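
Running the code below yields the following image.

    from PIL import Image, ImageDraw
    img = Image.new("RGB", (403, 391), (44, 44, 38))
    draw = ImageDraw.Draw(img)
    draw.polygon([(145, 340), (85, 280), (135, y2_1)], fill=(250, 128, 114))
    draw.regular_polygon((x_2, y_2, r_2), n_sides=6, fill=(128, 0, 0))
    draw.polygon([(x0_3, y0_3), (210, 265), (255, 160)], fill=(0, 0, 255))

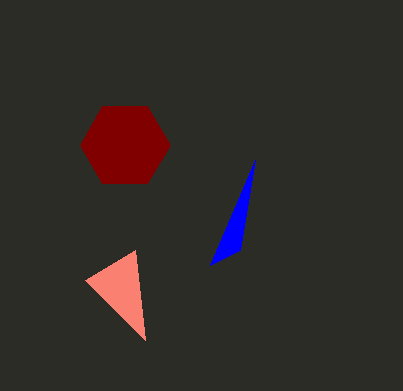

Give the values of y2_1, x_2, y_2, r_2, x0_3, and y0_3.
y2_1 = 250; x_2 = 125; y_2 = 145; r_2 = 45; x0_3 = 240; y0_3 = 250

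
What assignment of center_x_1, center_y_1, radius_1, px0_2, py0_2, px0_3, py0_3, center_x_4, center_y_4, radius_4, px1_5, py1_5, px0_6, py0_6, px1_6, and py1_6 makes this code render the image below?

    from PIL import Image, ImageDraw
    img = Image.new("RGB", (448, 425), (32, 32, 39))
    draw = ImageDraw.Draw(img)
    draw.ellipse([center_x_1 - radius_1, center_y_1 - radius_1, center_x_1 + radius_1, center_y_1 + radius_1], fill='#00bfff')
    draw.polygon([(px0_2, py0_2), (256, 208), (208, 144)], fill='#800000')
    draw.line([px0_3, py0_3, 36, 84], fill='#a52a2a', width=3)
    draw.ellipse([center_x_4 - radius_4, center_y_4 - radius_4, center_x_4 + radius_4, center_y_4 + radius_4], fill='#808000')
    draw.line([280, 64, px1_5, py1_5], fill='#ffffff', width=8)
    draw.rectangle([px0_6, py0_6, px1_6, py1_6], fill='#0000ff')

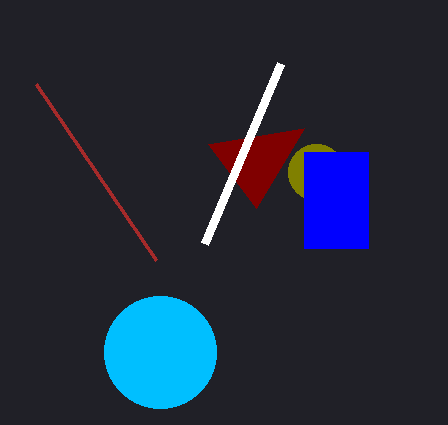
center_x_1 = 160, center_y_1 = 352, radius_1 = 56, px0_2 = 304, py0_2 = 128, px0_3 = 156, py0_3 = 260, center_x_4 = 316, center_y_4 = 172, radius_4 = 28, px1_5 = 204, py1_5 = 244, px0_6 = 304, py0_6 = 152, px1_6 = 368, py1_6 = 248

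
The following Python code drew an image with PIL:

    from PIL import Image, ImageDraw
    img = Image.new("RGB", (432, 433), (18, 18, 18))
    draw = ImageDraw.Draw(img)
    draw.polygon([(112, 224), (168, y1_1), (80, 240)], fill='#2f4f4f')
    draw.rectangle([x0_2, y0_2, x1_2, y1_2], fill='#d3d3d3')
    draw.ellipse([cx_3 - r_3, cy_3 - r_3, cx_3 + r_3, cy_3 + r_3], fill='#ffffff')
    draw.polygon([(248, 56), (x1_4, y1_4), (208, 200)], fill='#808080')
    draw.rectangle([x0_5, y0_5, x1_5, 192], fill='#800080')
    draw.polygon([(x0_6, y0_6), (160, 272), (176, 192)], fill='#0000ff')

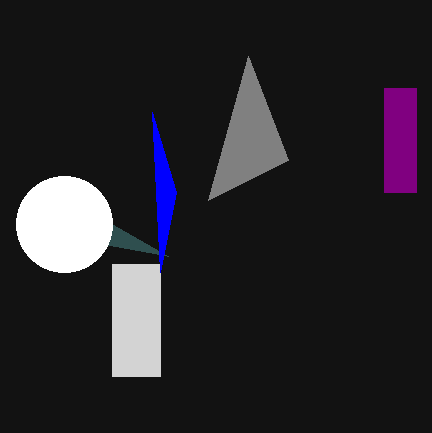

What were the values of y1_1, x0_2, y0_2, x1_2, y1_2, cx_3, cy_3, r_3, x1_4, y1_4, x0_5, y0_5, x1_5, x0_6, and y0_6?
y1_1 = 256
x0_2 = 112
y0_2 = 264
x1_2 = 160
y1_2 = 376
cx_3 = 64
cy_3 = 224
r_3 = 48
x1_4 = 288
y1_4 = 160
x0_5 = 384
y0_5 = 88
x1_5 = 416
x0_6 = 152
y0_6 = 112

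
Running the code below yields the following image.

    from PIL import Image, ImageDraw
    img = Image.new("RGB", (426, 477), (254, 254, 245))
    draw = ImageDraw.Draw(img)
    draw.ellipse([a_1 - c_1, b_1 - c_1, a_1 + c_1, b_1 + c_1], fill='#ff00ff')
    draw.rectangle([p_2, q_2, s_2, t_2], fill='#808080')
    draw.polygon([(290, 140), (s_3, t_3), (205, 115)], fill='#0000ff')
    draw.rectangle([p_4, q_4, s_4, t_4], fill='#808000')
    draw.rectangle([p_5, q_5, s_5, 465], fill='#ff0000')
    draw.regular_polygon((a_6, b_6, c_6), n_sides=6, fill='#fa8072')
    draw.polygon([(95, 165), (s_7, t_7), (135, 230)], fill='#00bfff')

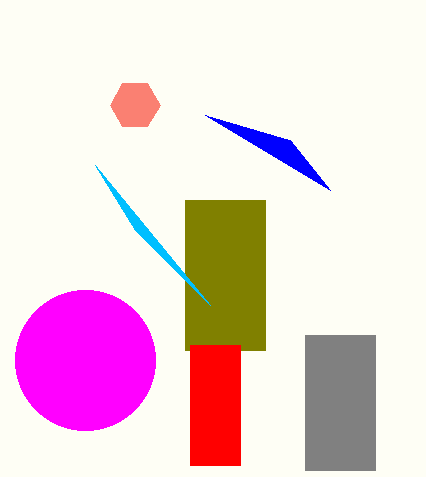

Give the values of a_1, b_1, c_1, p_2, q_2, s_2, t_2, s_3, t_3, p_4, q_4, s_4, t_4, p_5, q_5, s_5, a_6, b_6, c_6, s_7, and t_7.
a_1 = 85, b_1 = 360, c_1 = 70, p_2 = 305, q_2 = 335, s_2 = 375, t_2 = 470, s_3 = 330, t_3 = 190, p_4 = 185, q_4 = 200, s_4 = 265, t_4 = 350, p_5 = 190, q_5 = 345, s_5 = 240, a_6 = 135, b_6 = 105, c_6 = 25, s_7 = 210, t_7 = 305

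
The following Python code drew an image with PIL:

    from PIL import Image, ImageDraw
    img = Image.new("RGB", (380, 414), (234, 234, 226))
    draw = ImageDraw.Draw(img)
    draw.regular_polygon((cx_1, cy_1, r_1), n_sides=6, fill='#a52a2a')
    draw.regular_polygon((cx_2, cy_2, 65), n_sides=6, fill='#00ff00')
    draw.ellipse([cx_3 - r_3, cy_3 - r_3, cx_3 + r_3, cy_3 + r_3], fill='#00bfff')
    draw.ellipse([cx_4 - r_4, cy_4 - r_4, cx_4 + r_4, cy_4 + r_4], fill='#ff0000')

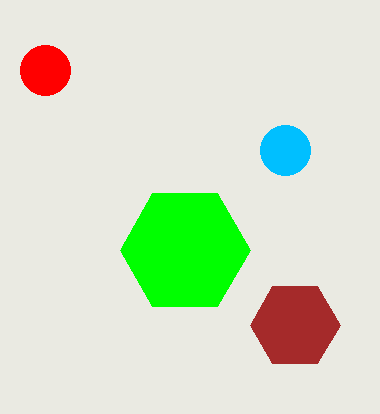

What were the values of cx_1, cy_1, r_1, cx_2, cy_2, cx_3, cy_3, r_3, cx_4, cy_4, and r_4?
cx_1 = 295; cy_1 = 325; r_1 = 45; cx_2 = 185; cy_2 = 250; cx_3 = 285; cy_3 = 150; r_3 = 25; cx_4 = 45; cy_4 = 70; r_4 = 25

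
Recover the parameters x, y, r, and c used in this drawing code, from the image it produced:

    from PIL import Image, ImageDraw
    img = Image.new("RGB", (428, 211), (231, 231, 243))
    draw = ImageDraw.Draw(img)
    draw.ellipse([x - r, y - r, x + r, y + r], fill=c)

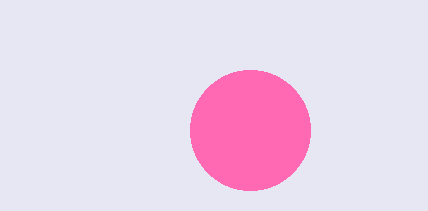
x = 250
y = 130
r = 60
c = 'hotpink'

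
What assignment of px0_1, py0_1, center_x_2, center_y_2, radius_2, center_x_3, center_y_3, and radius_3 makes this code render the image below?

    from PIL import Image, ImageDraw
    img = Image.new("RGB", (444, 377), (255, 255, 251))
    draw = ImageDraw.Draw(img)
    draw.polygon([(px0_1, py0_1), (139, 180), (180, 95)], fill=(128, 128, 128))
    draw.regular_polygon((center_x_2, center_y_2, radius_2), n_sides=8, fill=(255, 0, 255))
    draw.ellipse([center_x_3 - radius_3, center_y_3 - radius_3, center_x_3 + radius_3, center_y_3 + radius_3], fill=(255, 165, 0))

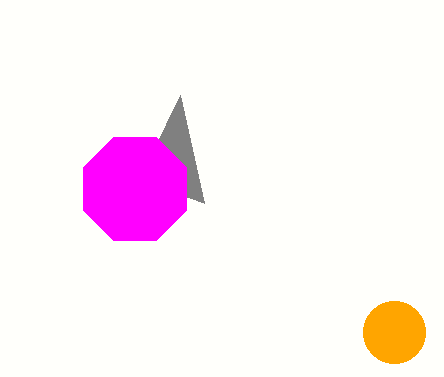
px0_1 = 204, py0_1 = 203, center_x_2 = 135, center_y_2 = 189, radius_2 = 56, center_x_3 = 394, center_y_3 = 332, radius_3 = 31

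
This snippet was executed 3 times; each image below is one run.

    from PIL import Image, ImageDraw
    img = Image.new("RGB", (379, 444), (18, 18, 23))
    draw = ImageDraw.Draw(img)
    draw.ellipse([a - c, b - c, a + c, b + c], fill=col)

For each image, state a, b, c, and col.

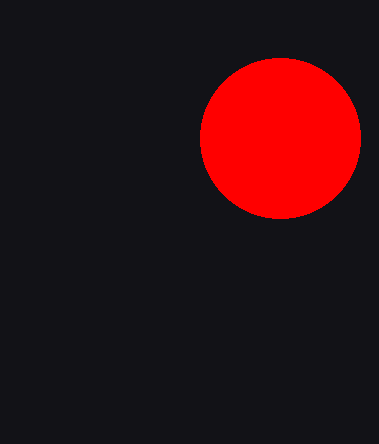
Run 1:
a = 280; b = 138; c = 80; col = 'red'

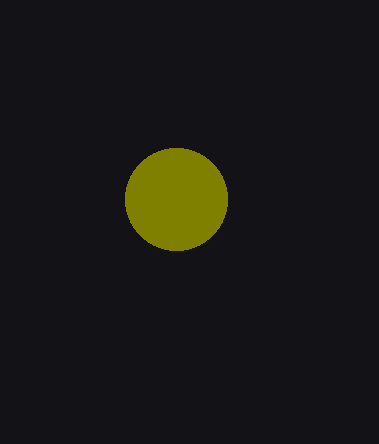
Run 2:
a = 176
b = 199
c = 51
col = 'olive'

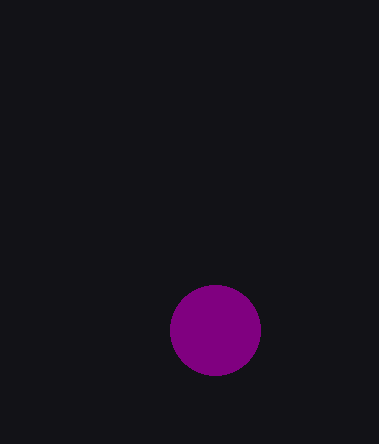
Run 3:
a = 215; b = 330; c = 45; col = 'purple'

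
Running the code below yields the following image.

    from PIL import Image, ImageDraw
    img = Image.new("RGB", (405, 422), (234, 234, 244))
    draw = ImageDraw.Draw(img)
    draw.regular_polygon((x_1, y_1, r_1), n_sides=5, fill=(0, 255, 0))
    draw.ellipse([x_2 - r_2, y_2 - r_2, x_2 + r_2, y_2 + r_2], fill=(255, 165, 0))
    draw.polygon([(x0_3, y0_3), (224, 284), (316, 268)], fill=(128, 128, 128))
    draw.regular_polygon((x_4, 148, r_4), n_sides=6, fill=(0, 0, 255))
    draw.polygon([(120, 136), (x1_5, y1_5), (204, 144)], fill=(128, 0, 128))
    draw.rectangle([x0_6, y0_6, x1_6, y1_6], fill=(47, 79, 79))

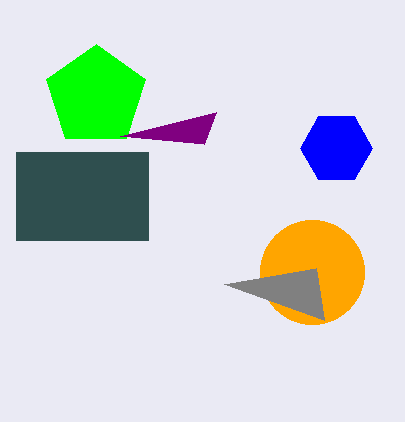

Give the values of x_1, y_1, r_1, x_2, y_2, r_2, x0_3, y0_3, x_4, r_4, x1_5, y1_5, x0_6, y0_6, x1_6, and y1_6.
x_1 = 96; y_1 = 96; r_1 = 52; x_2 = 312; y_2 = 272; r_2 = 52; x0_3 = 324; y0_3 = 320; x_4 = 336; r_4 = 36; x1_5 = 216; y1_5 = 112; x0_6 = 16; y0_6 = 152; x1_6 = 148; y1_6 = 240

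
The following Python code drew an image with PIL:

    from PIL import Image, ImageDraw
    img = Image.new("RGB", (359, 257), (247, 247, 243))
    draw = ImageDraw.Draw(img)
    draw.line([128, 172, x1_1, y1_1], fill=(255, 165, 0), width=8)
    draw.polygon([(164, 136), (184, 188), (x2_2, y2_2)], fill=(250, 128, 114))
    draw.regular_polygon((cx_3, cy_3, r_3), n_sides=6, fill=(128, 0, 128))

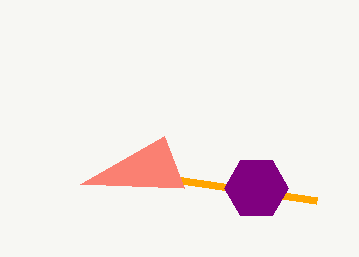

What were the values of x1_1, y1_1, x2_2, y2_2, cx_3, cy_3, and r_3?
x1_1 = 316
y1_1 = 200
x2_2 = 80
y2_2 = 184
cx_3 = 256
cy_3 = 188
r_3 = 32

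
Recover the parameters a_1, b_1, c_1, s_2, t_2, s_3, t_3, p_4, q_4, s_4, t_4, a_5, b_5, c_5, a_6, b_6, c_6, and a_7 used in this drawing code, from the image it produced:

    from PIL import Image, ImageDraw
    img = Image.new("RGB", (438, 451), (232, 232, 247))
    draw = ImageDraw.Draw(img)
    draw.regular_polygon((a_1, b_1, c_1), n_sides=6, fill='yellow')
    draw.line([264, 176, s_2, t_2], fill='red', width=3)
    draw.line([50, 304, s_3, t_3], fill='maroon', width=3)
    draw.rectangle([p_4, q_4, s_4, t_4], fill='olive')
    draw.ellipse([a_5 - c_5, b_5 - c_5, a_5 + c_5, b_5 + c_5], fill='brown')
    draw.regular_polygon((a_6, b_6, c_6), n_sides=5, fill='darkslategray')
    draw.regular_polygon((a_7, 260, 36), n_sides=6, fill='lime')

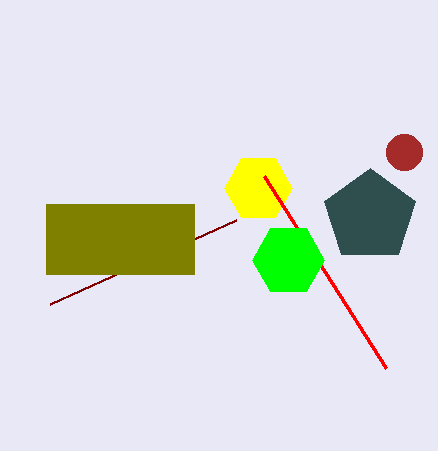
a_1 = 258; b_1 = 188; c_1 = 34; s_2 = 386; t_2 = 368; s_3 = 236; t_3 = 220; p_4 = 46; q_4 = 204; s_4 = 194; t_4 = 274; a_5 = 404; b_5 = 152; c_5 = 18; a_6 = 370; b_6 = 216; c_6 = 48; a_7 = 288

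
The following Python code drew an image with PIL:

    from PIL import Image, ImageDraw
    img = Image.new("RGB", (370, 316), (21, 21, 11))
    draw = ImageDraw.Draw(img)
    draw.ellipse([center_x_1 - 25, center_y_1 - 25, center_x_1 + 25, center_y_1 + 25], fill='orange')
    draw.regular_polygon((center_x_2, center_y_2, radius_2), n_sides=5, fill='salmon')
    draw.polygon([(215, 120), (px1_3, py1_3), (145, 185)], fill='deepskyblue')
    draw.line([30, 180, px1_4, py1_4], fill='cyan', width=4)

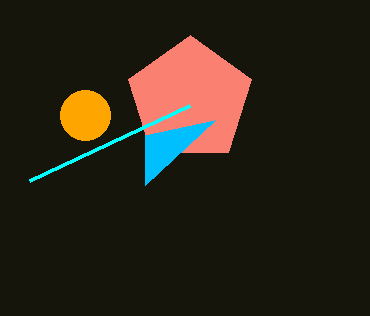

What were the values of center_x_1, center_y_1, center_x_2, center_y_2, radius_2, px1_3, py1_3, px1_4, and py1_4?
center_x_1 = 85, center_y_1 = 115, center_x_2 = 190, center_y_2 = 100, radius_2 = 65, px1_3 = 145, py1_3 = 135, px1_4 = 190, py1_4 = 105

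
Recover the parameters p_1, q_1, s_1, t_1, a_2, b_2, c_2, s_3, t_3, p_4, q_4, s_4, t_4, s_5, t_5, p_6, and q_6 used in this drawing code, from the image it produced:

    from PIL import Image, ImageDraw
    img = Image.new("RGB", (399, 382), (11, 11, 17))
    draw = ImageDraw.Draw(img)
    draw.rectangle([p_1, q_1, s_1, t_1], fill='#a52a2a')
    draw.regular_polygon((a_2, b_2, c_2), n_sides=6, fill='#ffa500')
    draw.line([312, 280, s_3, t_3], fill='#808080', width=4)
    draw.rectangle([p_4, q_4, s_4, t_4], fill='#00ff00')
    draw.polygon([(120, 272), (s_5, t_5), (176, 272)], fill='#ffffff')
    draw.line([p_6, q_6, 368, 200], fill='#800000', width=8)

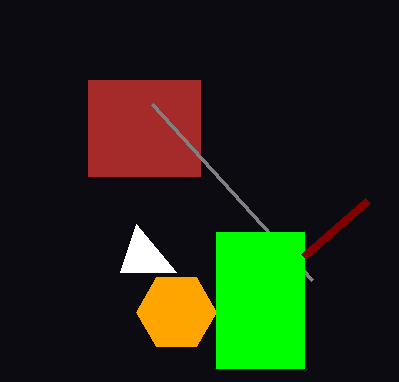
p_1 = 88, q_1 = 80, s_1 = 200, t_1 = 176, a_2 = 176, b_2 = 312, c_2 = 40, s_3 = 152, t_3 = 104, p_4 = 216, q_4 = 232, s_4 = 304, t_4 = 368, s_5 = 136, t_5 = 224, p_6 = 304, q_6 = 256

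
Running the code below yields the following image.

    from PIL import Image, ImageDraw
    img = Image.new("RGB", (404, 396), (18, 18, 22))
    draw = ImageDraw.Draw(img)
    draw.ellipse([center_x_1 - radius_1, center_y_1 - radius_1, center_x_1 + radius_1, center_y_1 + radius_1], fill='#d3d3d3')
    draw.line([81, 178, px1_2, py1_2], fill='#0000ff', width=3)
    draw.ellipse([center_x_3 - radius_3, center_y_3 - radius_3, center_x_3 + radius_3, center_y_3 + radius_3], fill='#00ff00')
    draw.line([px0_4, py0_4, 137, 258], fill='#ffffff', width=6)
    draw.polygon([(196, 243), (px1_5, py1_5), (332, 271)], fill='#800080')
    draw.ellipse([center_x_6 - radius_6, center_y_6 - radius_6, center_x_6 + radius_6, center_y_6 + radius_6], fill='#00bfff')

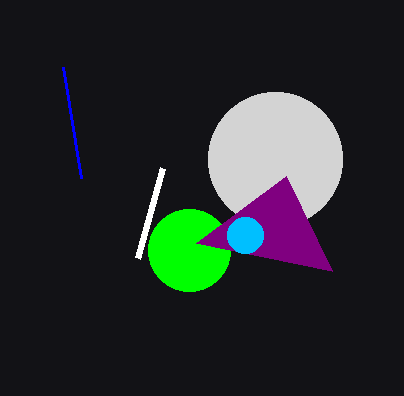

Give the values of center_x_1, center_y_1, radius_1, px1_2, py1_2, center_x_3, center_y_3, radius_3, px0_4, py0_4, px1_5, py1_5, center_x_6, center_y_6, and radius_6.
center_x_1 = 275
center_y_1 = 159
radius_1 = 67
px1_2 = 63
py1_2 = 67
center_x_3 = 189
center_y_3 = 250
radius_3 = 41
px0_4 = 162
py0_4 = 168
px1_5 = 286
py1_5 = 176
center_x_6 = 245
center_y_6 = 235
radius_6 = 18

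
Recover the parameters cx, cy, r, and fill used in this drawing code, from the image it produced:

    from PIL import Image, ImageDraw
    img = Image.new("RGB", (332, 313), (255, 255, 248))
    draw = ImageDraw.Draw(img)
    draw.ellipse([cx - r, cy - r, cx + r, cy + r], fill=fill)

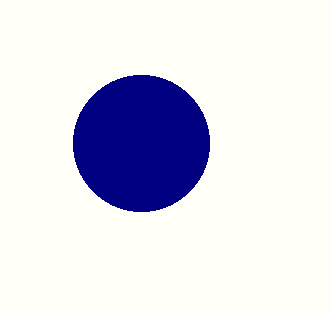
cx = 141
cy = 143
r = 68
fill = 'navy'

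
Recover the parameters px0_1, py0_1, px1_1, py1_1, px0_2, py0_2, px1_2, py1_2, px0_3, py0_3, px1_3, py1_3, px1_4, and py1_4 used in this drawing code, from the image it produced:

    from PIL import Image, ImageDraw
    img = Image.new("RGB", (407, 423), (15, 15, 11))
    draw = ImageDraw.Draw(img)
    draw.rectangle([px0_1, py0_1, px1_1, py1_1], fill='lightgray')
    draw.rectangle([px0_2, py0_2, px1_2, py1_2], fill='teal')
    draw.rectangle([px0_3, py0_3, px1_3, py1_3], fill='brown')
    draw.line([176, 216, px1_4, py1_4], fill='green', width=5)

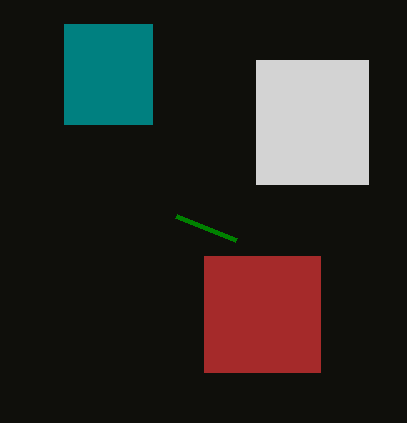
px0_1 = 256, py0_1 = 60, px1_1 = 368, py1_1 = 184, px0_2 = 64, py0_2 = 24, px1_2 = 152, py1_2 = 124, px0_3 = 204, py0_3 = 256, px1_3 = 320, py1_3 = 372, px1_4 = 236, py1_4 = 240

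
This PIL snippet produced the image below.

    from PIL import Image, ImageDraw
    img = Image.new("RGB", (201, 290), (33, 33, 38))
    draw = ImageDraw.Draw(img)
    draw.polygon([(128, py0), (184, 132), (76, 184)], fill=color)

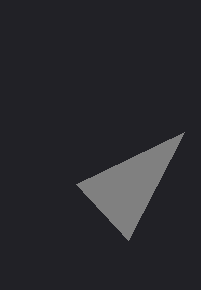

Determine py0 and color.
py0 = 240
color = 'gray'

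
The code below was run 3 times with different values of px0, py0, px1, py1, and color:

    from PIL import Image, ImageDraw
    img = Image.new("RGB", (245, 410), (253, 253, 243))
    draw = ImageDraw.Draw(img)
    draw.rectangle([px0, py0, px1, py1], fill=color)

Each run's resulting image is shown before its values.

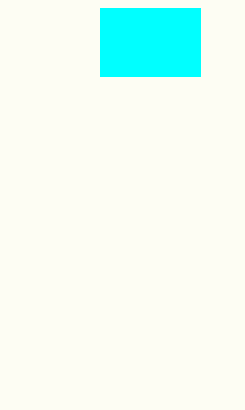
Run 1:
px0 = 100
py0 = 8
px1 = 200
py1 = 76
color = 'cyan'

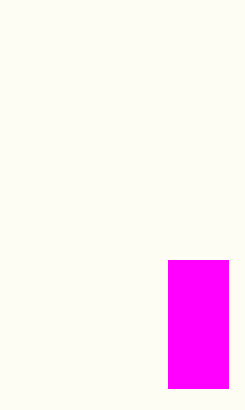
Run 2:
px0 = 168, py0 = 260, px1 = 228, py1 = 388, color = 'magenta'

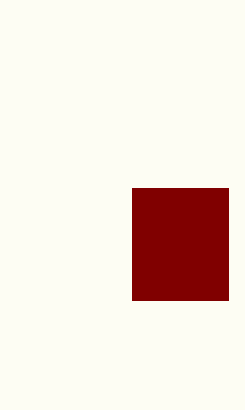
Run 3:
px0 = 132
py0 = 188
px1 = 228
py1 = 300
color = 'maroon'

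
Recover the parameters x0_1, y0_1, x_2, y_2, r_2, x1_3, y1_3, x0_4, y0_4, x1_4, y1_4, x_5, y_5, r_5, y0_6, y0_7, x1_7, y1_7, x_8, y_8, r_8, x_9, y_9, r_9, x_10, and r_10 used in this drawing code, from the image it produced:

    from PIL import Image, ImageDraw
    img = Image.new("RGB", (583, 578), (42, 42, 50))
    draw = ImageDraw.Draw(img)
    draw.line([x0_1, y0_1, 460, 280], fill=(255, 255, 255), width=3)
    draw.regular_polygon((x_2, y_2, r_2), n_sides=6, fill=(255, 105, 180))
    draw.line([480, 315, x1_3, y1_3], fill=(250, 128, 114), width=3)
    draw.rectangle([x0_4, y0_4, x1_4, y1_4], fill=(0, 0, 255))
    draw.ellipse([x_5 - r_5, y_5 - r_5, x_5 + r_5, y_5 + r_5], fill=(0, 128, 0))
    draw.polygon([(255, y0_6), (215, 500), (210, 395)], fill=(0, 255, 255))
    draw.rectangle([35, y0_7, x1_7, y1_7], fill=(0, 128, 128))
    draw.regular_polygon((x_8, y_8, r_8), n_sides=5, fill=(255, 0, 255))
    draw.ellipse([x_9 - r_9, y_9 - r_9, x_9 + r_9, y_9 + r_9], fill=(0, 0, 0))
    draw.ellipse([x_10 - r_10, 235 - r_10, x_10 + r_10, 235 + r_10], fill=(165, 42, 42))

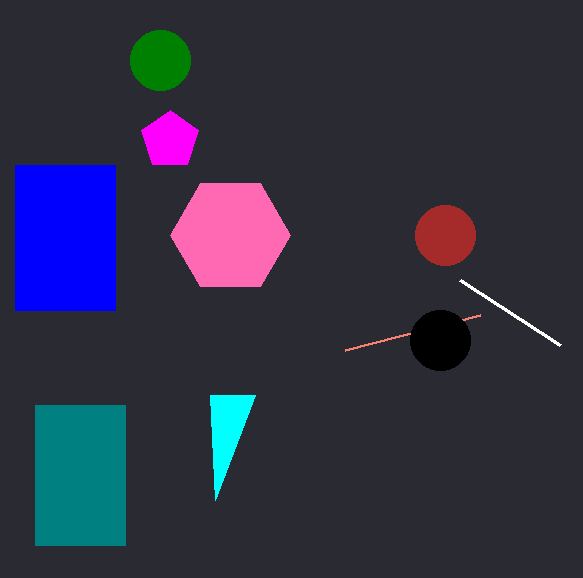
x0_1 = 560
y0_1 = 345
x_2 = 230
y_2 = 235
r_2 = 60
x1_3 = 345
y1_3 = 350
x0_4 = 15
y0_4 = 165
x1_4 = 115
y1_4 = 310
x_5 = 160
y_5 = 60
r_5 = 30
y0_6 = 395
y0_7 = 405
x1_7 = 125
y1_7 = 545
x_8 = 170
y_8 = 140
r_8 = 30
x_9 = 440
y_9 = 340
r_9 = 30
x_10 = 445
r_10 = 30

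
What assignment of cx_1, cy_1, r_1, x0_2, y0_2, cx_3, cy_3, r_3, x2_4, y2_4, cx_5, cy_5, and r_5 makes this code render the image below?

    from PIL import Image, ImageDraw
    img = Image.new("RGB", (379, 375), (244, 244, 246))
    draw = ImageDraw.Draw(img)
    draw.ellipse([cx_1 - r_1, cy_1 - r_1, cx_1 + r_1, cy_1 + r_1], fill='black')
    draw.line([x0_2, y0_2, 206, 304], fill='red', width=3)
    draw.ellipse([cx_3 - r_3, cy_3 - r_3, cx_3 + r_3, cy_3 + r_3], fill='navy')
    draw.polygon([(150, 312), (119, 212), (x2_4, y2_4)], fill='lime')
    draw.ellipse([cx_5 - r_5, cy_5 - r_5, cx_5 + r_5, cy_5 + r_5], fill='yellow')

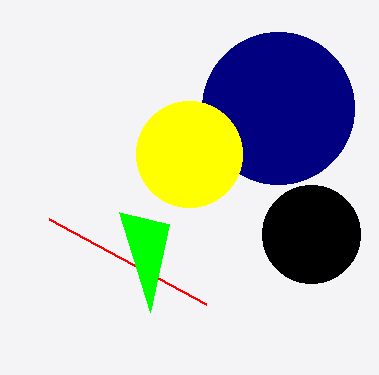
cx_1 = 311; cy_1 = 234; r_1 = 49; x0_2 = 49; y0_2 = 219; cx_3 = 278; cy_3 = 108; r_3 = 76; x2_4 = 169; y2_4 = 224; cx_5 = 189; cy_5 = 154; r_5 = 53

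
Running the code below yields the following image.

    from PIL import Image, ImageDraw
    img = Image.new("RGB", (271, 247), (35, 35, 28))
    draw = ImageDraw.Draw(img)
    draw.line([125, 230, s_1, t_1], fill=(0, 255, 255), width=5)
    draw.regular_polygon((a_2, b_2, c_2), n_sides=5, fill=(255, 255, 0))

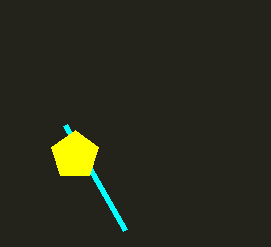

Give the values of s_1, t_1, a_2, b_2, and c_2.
s_1 = 65; t_1 = 125; a_2 = 75; b_2 = 155; c_2 = 25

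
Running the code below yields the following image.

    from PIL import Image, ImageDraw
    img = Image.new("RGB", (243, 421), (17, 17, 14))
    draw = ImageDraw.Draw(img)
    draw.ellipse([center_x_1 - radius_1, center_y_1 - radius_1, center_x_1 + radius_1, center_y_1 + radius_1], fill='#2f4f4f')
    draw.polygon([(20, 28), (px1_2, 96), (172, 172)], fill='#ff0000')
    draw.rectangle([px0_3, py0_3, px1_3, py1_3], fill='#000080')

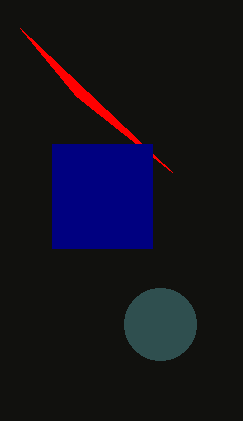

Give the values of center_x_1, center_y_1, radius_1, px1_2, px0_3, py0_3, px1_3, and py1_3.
center_x_1 = 160, center_y_1 = 324, radius_1 = 36, px1_2 = 76, px0_3 = 52, py0_3 = 144, px1_3 = 152, py1_3 = 248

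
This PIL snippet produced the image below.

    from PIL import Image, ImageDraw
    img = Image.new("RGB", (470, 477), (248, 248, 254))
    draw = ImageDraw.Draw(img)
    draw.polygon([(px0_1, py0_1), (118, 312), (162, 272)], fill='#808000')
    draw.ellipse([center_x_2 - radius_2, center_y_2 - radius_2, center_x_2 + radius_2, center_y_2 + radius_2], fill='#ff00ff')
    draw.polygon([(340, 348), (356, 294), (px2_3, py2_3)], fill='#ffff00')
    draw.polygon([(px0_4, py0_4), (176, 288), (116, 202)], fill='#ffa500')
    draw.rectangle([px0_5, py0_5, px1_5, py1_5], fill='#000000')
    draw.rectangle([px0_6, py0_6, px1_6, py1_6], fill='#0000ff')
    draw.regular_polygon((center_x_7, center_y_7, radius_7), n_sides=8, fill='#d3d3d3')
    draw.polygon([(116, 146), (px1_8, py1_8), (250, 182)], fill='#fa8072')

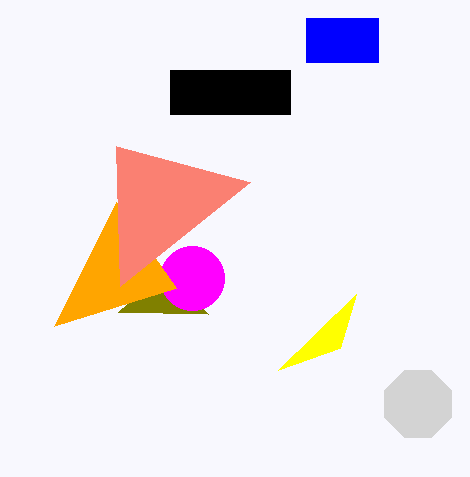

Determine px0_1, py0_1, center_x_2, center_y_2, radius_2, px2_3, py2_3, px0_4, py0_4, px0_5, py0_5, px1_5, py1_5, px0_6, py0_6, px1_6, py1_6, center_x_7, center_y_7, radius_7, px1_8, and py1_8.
px0_1 = 208; py0_1 = 314; center_x_2 = 192; center_y_2 = 278; radius_2 = 32; px2_3 = 278; py2_3 = 370; px0_4 = 54; py0_4 = 326; px0_5 = 170; py0_5 = 70; px1_5 = 290; py1_5 = 114; px0_6 = 306; py0_6 = 18; px1_6 = 378; py1_6 = 62; center_x_7 = 418; center_y_7 = 404; radius_7 = 36; px1_8 = 120; py1_8 = 286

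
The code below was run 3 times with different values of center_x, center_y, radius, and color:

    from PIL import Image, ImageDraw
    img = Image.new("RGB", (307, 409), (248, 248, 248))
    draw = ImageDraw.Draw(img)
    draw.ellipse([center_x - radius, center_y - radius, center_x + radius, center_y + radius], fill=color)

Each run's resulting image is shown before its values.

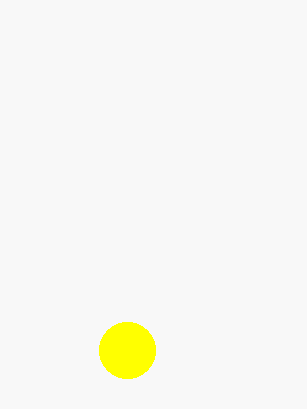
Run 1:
center_x = 127; center_y = 350; radius = 28; color = 'yellow'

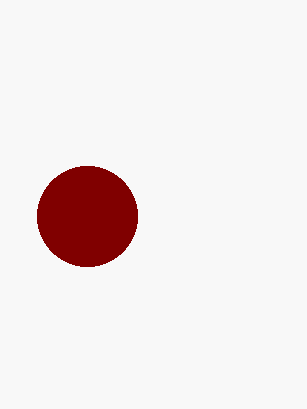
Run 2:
center_x = 87; center_y = 216; radius = 50; color = 'maroon'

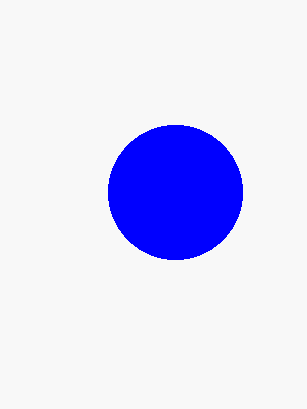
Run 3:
center_x = 175; center_y = 192; radius = 67; color = 'blue'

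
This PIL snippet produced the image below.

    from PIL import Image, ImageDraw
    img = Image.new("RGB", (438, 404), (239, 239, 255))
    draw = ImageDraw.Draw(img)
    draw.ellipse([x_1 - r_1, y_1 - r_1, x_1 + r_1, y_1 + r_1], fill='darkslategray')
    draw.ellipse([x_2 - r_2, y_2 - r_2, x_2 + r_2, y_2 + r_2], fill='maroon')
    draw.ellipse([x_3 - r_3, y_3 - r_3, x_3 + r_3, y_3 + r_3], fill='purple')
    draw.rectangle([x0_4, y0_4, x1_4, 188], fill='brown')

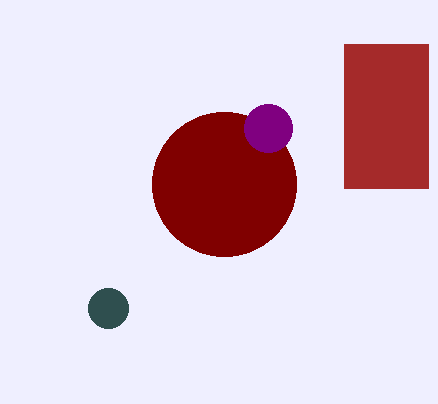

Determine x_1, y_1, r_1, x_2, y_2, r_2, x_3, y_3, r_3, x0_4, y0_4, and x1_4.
x_1 = 108, y_1 = 308, r_1 = 20, x_2 = 224, y_2 = 184, r_2 = 72, x_3 = 268, y_3 = 128, r_3 = 24, x0_4 = 344, y0_4 = 44, x1_4 = 428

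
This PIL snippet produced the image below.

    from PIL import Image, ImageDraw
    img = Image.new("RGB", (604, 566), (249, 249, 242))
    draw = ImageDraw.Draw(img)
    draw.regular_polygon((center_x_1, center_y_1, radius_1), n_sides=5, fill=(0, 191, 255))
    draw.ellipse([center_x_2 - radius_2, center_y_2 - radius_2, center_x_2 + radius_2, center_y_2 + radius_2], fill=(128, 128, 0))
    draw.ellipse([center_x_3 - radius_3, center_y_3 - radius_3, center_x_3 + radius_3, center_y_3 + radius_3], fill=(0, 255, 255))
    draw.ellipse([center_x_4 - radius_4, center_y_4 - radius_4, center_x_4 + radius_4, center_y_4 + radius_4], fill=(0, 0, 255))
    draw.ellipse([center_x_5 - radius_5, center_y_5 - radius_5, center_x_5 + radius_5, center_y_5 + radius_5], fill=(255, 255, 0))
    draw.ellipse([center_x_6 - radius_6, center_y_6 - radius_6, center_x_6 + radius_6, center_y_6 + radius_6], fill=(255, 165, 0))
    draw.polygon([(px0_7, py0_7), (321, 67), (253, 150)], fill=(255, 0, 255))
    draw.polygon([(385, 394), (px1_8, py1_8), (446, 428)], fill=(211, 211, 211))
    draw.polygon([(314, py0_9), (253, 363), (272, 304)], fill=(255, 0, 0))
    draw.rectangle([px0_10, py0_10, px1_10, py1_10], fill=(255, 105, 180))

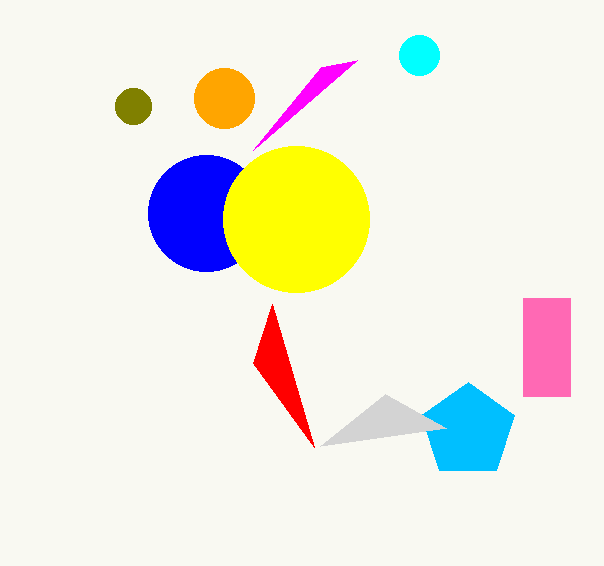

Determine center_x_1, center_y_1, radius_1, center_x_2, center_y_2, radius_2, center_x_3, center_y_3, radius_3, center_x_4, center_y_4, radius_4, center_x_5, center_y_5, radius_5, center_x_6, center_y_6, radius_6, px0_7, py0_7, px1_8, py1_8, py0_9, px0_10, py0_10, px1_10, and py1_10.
center_x_1 = 468
center_y_1 = 431
radius_1 = 49
center_x_2 = 133
center_y_2 = 106
radius_2 = 18
center_x_3 = 419
center_y_3 = 55
radius_3 = 20
center_x_4 = 206
center_y_4 = 213
radius_4 = 58
center_x_5 = 296
center_y_5 = 219
radius_5 = 73
center_x_6 = 224
center_y_6 = 98
radius_6 = 30
px0_7 = 357
py0_7 = 60
px1_8 = 320
py1_8 = 446
py0_9 = 447
px0_10 = 523
py0_10 = 298
px1_10 = 570
py1_10 = 396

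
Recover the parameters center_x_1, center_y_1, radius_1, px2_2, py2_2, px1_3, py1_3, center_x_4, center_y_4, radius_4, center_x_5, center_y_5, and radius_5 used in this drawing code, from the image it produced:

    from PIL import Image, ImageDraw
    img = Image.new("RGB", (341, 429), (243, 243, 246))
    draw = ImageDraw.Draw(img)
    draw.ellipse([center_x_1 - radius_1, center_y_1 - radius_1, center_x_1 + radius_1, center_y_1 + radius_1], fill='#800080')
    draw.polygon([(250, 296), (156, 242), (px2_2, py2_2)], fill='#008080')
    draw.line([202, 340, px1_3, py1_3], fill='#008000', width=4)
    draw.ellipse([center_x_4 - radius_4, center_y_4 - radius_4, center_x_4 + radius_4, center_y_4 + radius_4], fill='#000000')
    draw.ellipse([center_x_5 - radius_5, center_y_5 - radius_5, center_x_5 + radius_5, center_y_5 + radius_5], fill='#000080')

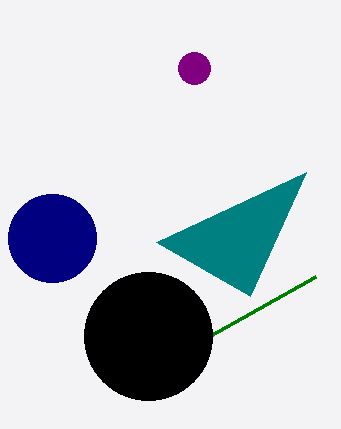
center_x_1 = 194, center_y_1 = 68, radius_1 = 16, px2_2 = 306, py2_2 = 172, px1_3 = 316, py1_3 = 276, center_x_4 = 148, center_y_4 = 336, radius_4 = 64, center_x_5 = 52, center_y_5 = 238, radius_5 = 44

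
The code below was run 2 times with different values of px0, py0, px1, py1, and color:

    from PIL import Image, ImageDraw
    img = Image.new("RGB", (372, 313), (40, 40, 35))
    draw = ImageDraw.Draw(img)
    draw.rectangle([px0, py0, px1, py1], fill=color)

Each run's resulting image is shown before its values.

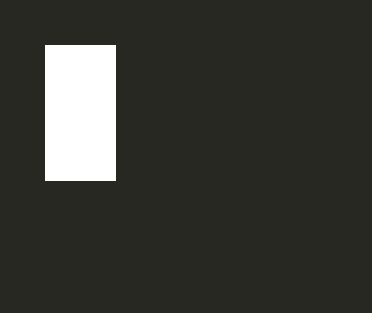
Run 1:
px0 = 45; py0 = 45; px1 = 115; py1 = 180; color = 'white'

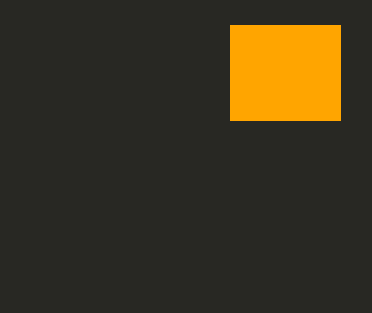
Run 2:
px0 = 230, py0 = 25, px1 = 340, py1 = 120, color = 'orange'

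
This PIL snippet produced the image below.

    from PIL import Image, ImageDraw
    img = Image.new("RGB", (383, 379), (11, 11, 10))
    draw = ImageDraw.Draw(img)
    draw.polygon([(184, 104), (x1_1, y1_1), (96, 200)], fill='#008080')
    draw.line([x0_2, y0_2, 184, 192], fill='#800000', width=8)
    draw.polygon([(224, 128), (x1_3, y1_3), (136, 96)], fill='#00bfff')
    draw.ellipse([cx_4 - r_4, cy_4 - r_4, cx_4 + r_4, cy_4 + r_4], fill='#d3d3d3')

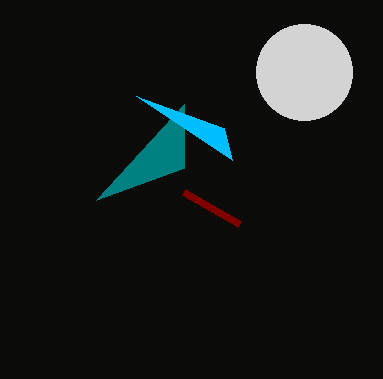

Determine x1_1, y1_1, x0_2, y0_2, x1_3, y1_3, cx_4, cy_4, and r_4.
x1_1 = 184, y1_1 = 168, x0_2 = 240, y0_2 = 224, x1_3 = 232, y1_3 = 160, cx_4 = 304, cy_4 = 72, r_4 = 48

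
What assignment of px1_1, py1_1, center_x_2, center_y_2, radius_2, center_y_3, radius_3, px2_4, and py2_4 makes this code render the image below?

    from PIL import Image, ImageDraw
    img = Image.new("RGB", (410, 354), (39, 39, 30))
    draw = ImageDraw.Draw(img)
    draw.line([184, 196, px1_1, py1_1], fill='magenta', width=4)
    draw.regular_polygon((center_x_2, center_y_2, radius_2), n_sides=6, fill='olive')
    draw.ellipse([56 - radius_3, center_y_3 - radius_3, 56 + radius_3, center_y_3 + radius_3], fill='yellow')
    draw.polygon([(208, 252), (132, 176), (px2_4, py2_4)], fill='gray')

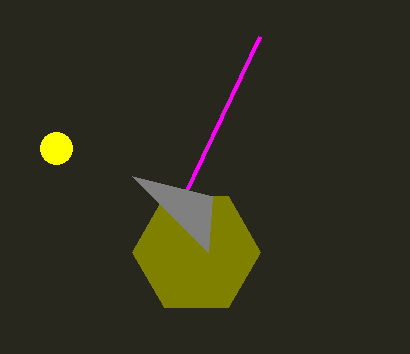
px1_1 = 260
py1_1 = 36
center_x_2 = 196
center_y_2 = 252
radius_2 = 64
center_y_3 = 148
radius_3 = 16
px2_4 = 212
py2_4 = 196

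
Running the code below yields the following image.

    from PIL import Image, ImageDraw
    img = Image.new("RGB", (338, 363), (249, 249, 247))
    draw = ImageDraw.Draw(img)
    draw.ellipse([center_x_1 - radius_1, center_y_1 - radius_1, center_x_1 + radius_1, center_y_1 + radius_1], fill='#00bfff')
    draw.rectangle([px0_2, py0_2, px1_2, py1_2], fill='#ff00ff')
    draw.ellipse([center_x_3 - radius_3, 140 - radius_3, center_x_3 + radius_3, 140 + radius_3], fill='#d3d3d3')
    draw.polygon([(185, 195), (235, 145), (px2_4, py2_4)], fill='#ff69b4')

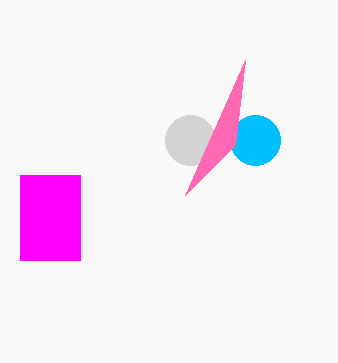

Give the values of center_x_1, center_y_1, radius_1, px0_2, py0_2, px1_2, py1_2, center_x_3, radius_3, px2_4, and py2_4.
center_x_1 = 255; center_y_1 = 140; radius_1 = 25; px0_2 = 20; py0_2 = 175; px1_2 = 80; py1_2 = 260; center_x_3 = 190; radius_3 = 25; px2_4 = 245; py2_4 = 60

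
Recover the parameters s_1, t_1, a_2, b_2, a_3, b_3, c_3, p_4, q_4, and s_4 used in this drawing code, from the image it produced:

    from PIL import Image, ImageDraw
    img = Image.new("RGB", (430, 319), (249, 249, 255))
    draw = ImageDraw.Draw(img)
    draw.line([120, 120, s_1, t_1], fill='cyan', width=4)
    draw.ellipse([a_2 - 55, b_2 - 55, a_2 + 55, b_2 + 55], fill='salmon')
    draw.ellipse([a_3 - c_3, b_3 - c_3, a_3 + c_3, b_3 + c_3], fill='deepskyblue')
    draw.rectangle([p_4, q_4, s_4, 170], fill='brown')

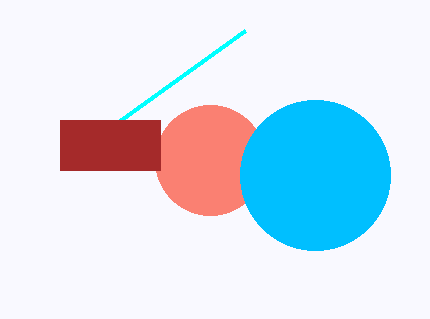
s_1 = 245
t_1 = 30
a_2 = 210
b_2 = 160
a_3 = 315
b_3 = 175
c_3 = 75
p_4 = 60
q_4 = 120
s_4 = 160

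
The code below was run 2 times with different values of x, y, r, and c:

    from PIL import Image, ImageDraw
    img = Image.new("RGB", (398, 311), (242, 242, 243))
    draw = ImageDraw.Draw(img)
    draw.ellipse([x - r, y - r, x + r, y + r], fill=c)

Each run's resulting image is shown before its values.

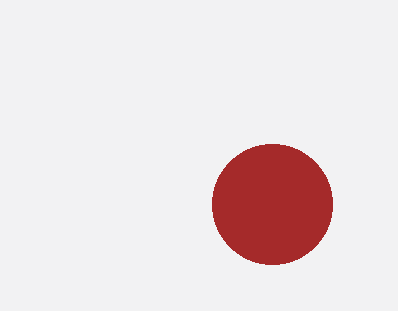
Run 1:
x = 272; y = 204; r = 60; c = 'brown'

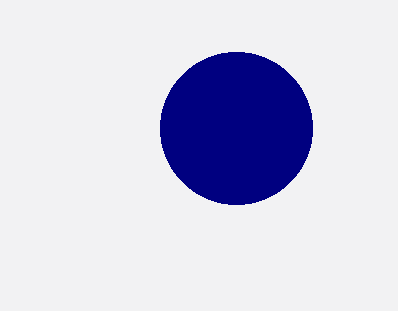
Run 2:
x = 236
y = 128
r = 76
c = 'navy'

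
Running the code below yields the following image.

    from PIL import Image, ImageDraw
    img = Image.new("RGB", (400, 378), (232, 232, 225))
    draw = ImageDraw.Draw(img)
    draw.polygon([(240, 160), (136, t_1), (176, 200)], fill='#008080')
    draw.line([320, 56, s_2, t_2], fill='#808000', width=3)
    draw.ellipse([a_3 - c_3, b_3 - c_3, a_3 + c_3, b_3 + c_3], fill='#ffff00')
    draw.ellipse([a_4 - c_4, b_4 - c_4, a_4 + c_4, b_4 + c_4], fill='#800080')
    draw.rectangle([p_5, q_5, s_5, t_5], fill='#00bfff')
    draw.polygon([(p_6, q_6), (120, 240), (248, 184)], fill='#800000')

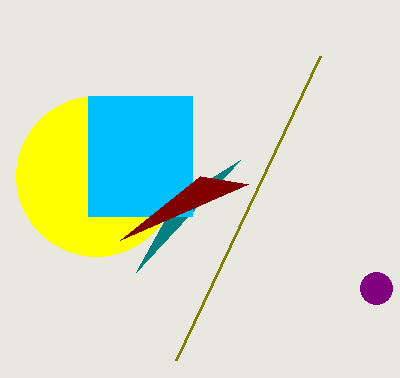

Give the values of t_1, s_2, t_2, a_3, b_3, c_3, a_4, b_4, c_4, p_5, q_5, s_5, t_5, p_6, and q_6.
t_1 = 272
s_2 = 176
t_2 = 360
a_3 = 96
b_3 = 176
c_3 = 80
a_4 = 376
b_4 = 288
c_4 = 16
p_5 = 88
q_5 = 96
s_5 = 192
t_5 = 216
p_6 = 200
q_6 = 176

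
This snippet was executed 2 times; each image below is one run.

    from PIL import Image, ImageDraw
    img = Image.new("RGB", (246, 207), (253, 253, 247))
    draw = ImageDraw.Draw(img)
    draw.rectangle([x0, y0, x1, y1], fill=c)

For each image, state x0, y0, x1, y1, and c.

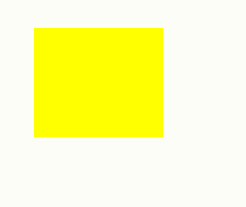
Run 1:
x0 = 34; y0 = 28; x1 = 162; y1 = 136; c = 'yellow'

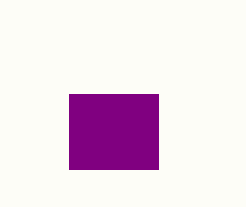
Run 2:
x0 = 69; y0 = 94; x1 = 158; y1 = 169; c = 'purple'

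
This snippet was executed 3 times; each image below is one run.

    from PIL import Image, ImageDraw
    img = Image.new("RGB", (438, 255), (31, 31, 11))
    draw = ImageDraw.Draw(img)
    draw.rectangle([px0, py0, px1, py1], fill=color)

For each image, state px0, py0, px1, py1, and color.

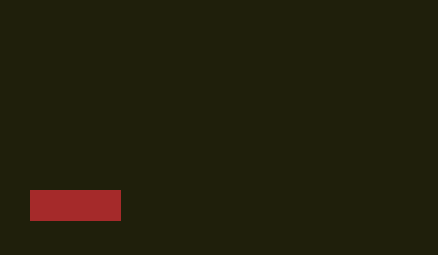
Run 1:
px0 = 30; py0 = 190; px1 = 120; py1 = 220; color = 'brown'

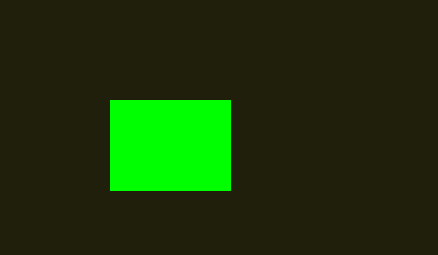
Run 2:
px0 = 110, py0 = 100, px1 = 230, py1 = 190, color = 'lime'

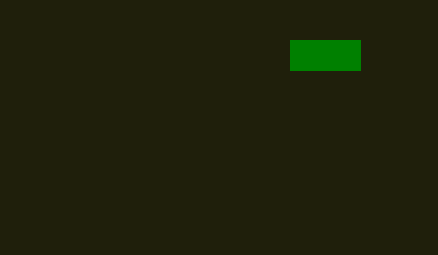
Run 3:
px0 = 290, py0 = 40, px1 = 360, py1 = 70, color = 'green'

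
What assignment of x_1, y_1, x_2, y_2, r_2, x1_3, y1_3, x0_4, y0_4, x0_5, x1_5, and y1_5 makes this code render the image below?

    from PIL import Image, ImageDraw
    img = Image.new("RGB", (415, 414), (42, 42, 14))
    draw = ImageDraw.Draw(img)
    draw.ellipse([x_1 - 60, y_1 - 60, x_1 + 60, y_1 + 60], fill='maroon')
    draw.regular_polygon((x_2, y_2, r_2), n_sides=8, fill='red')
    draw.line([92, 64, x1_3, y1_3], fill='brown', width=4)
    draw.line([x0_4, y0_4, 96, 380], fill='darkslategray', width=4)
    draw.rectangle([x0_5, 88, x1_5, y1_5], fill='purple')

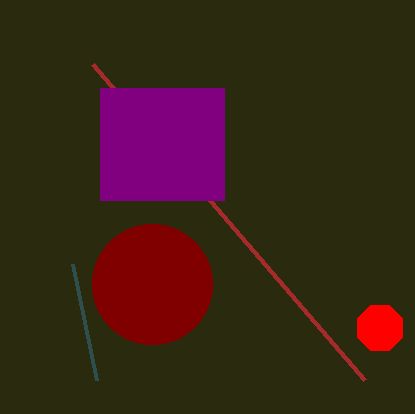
x_1 = 152, y_1 = 284, x_2 = 380, y_2 = 328, r_2 = 24, x1_3 = 364, y1_3 = 380, x0_4 = 72, y0_4 = 264, x0_5 = 100, x1_5 = 224, y1_5 = 200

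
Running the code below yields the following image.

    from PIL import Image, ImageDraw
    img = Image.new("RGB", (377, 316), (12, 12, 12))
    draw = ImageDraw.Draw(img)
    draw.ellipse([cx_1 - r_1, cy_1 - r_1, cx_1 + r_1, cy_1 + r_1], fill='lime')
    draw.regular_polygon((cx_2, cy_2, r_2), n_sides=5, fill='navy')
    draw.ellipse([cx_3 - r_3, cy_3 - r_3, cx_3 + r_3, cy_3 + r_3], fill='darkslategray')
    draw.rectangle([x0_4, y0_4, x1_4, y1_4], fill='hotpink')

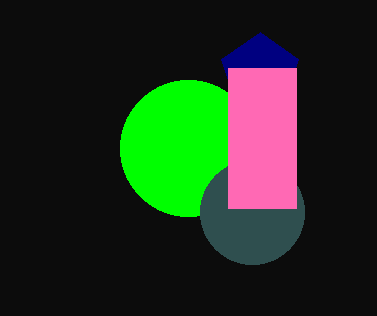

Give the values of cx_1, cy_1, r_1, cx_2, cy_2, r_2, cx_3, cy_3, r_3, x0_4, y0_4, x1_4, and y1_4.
cx_1 = 188; cy_1 = 148; r_1 = 68; cx_2 = 260; cy_2 = 72; r_2 = 40; cx_3 = 252; cy_3 = 212; r_3 = 52; x0_4 = 228; y0_4 = 68; x1_4 = 296; y1_4 = 208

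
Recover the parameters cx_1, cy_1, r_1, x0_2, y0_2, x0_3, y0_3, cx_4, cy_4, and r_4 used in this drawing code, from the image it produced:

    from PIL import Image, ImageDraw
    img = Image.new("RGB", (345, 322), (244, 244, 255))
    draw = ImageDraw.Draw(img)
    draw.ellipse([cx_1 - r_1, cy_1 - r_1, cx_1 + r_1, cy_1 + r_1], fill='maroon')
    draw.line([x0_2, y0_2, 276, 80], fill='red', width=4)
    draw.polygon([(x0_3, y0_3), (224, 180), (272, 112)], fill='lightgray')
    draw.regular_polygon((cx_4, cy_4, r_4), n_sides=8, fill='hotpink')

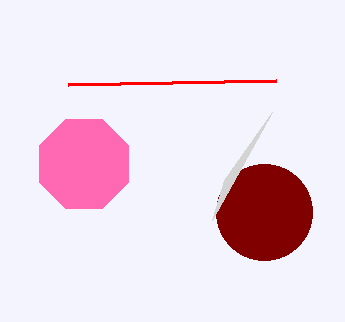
cx_1 = 264
cy_1 = 212
r_1 = 48
x0_2 = 68
y0_2 = 84
x0_3 = 212
y0_3 = 220
cx_4 = 84
cy_4 = 164
r_4 = 48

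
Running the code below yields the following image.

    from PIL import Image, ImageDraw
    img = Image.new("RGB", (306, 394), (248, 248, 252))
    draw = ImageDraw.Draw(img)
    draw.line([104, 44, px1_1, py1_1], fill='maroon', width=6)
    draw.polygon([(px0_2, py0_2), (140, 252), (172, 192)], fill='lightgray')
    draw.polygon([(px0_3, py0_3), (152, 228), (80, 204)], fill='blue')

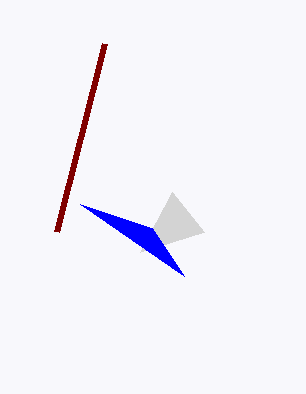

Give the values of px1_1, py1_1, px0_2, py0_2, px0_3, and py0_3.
px1_1 = 56, py1_1 = 232, px0_2 = 204, py0_2 = 232, px0_3 = 184, py0_3 = 276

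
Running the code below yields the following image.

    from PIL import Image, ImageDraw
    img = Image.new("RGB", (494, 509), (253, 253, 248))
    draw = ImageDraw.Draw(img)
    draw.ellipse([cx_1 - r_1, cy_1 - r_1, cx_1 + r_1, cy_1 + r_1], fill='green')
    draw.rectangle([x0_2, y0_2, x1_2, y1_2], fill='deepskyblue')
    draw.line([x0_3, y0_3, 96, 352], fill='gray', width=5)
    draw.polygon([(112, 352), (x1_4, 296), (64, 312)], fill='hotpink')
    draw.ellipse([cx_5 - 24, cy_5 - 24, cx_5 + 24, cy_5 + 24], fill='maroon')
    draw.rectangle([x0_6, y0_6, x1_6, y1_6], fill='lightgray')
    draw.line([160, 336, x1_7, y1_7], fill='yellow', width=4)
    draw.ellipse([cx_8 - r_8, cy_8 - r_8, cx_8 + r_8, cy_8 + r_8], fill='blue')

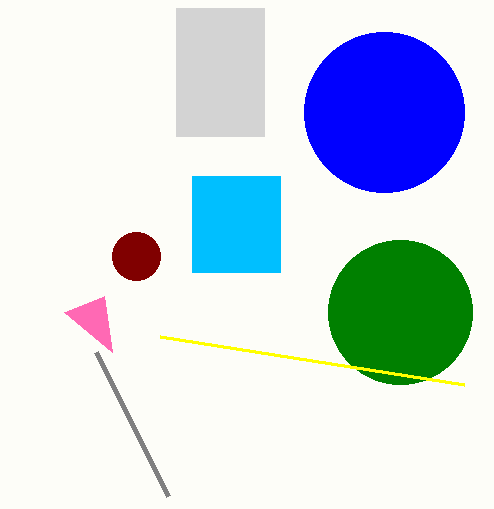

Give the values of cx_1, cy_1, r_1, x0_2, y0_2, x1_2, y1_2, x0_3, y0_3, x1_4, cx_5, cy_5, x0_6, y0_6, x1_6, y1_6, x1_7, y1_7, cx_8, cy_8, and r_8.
cx_1 = 400; cy_1 = 312; r_1 = 72; x0_2 = 192; y0_2 = 176; x1_2 = 280; y1_2 = 272; x0_3 = 168; y0_3 = 496; x1_4 = 104; cx_5 = 136; cy_5 = 256; x0_6 = 176; y0_6 = 8; x1_6 = 264; y1_6 = 136; x1_7 = 464; y1_7 = 384; cx_8 = 384; cy_8 = 112; r_8 = 80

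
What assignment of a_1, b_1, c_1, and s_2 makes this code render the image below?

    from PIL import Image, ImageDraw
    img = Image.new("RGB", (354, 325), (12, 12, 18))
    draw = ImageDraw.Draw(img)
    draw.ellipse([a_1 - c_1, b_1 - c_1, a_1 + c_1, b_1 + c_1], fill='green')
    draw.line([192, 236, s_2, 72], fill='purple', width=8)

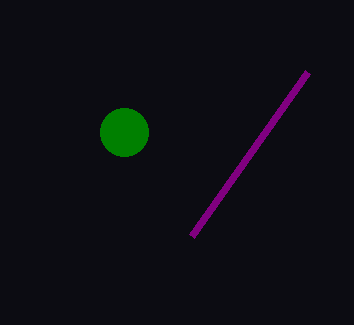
a_1 = 124
b_1 = 132
c_1 = 24
s_2 = 308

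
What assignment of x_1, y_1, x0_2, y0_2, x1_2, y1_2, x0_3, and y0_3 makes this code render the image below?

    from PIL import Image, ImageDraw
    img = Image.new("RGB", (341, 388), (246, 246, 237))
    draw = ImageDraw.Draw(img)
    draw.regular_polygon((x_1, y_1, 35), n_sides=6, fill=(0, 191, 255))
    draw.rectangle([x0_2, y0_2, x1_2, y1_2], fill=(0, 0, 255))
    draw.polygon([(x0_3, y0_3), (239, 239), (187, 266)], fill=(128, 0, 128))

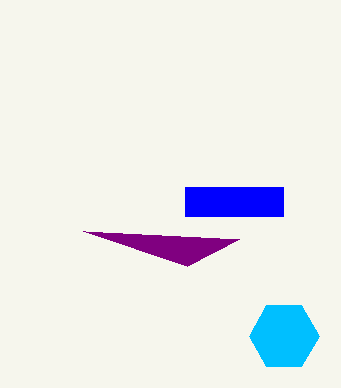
x_1 = 284
y_1 = 336
x0_2 = 185
y0_2 = 187
x1_2 = 283
y1_2 = 216
x0_3 = 83
y0_3 = 231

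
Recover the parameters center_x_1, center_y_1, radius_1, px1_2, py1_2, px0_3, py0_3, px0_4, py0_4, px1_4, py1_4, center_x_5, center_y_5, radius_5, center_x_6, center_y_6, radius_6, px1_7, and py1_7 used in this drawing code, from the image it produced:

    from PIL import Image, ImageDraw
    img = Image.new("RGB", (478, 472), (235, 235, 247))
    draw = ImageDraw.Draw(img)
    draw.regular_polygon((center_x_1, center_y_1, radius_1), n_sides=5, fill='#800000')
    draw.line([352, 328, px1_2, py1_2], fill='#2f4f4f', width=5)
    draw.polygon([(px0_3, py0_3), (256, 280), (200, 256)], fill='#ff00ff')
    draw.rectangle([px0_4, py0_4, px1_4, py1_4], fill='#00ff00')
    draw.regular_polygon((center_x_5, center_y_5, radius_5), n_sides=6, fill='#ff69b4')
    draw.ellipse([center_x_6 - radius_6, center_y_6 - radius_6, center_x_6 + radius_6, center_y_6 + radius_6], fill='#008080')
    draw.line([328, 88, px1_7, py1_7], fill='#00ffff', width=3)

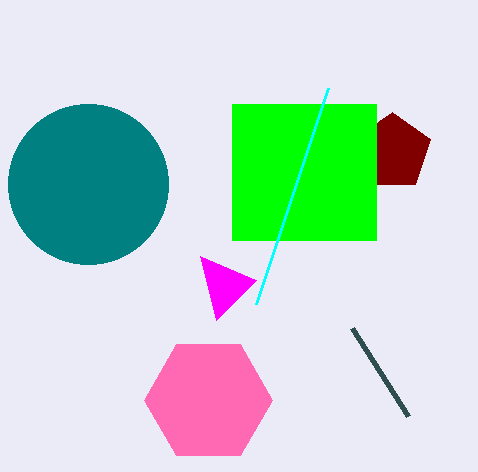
center_x_1 = 392; center_y_1 = 152; radius_1 = 40; px1_2 = 408; py1_2 = 416; px0_3 = 216; py0_3 = 320; px0_4 = 232; py0_4 = 104; px1_4 = 376; py1_4 = 240; center_x_5 = 208; center_y_5 = 400; radius_5 = 64; center_x_6 = 88; center_y_6 = 184; radius_6 = 80; px1_7 = 256; py1_7 = 304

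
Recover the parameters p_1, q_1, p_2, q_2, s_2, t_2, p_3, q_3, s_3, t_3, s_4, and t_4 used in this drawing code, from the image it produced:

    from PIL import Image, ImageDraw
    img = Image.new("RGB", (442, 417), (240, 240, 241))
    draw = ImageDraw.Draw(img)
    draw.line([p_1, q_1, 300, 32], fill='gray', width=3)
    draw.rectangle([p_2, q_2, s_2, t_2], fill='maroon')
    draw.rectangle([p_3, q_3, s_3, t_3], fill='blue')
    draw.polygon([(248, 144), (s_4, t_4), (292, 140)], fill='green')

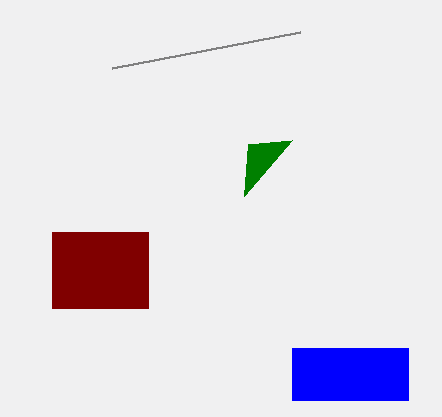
p_1 = 112
q_1 = 68
p_2 = 52
q_2 = 232
s_2 = 148
t_2 = 308
p_3 = 292
q_3 = 348
s_3 = 408
t_3 = 400
s_4 = 244
t_4 = 196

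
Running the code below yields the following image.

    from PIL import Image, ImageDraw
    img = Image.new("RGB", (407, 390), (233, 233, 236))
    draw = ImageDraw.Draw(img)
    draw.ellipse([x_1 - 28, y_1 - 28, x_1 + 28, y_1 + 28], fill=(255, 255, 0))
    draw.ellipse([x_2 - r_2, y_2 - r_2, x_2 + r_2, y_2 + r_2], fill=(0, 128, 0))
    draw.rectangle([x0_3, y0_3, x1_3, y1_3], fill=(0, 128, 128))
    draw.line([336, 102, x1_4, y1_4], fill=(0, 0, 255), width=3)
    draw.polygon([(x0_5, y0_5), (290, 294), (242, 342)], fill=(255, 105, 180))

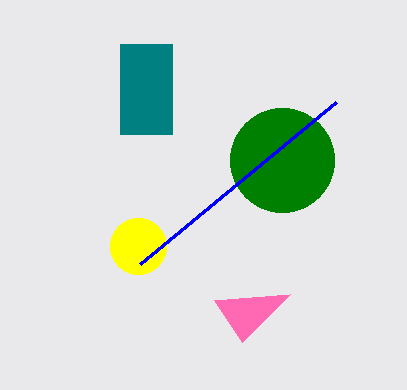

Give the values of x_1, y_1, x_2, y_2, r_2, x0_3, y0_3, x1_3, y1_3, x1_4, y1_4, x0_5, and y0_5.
x_1 = 138, y_1 = 246, x_2 = 282, y_2 = 160, r_2 = 52, x0_3 = 120, y0_3 = 44, x1_3 = 172, y1_3 = 134, x1_4 = 140, y1_4 = 264, x0_5 = 214, y0_5 = 300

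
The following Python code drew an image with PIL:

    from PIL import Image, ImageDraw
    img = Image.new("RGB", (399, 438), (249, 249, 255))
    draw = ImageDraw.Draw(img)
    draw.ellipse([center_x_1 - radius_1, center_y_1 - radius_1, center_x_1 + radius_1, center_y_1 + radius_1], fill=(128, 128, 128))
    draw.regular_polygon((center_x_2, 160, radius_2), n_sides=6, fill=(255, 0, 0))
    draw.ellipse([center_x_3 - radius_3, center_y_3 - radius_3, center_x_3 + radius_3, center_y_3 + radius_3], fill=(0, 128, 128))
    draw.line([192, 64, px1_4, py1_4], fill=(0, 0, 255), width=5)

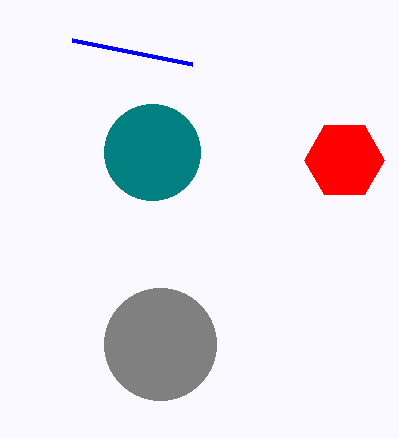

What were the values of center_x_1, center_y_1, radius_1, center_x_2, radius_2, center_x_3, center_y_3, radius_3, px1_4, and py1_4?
center_x_1 = 160
center_y_1 = 344
radius_1 = 56
center_x_2 = 344
radius_2 = 40
center_x_3 = 152
center_y_3 = 152
radius_3 = 48
px1_4 = 72
py1_4 = 40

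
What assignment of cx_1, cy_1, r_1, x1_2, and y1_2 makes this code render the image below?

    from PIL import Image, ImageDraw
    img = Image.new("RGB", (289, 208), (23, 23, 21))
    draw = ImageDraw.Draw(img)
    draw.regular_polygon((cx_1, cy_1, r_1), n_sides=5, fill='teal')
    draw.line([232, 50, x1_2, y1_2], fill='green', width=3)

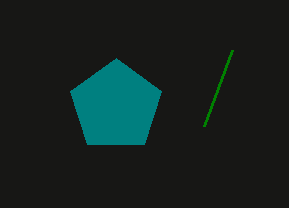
cx_1 = 116
cy_1 = 106
r_1 = 48
x1_2 = 204
y1_2 = 126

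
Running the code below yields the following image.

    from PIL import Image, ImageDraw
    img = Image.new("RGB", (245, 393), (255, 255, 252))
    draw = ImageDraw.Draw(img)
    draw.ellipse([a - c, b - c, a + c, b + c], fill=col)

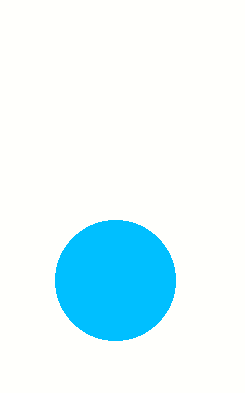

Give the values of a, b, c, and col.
a = 115
b = 280
c = 60
col = 'deepskyblue'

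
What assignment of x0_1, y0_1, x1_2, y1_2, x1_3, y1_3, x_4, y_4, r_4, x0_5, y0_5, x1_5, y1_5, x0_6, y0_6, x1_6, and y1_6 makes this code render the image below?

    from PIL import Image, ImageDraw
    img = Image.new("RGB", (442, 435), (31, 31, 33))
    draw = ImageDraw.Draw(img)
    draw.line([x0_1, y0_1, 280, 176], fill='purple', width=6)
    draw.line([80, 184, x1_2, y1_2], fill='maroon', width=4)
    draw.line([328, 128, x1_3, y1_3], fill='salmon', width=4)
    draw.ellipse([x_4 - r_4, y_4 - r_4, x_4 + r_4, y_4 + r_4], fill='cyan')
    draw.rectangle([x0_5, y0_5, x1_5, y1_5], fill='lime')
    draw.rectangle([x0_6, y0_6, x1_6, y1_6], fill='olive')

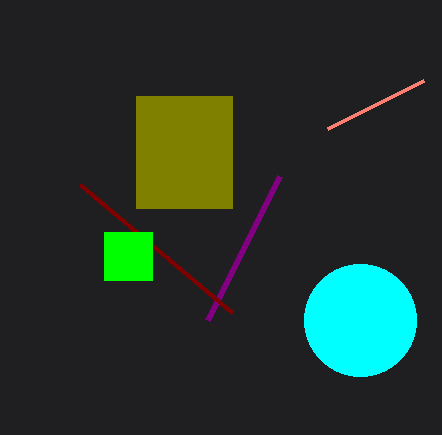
x0_1 = 208
y0_1 = 320
x1_2 = 232
y1_2 = 312
x1_3 = 424
y1_3 = 80
x_4 = 360
y_4 = 320
r_4 = 56
x0_5 = 104
y0_5 = 232
x1_5 = 152
y1_5 = 280
x0_6 = 136
y0_6 = 96
x1_6 = 232
y1_6 = 208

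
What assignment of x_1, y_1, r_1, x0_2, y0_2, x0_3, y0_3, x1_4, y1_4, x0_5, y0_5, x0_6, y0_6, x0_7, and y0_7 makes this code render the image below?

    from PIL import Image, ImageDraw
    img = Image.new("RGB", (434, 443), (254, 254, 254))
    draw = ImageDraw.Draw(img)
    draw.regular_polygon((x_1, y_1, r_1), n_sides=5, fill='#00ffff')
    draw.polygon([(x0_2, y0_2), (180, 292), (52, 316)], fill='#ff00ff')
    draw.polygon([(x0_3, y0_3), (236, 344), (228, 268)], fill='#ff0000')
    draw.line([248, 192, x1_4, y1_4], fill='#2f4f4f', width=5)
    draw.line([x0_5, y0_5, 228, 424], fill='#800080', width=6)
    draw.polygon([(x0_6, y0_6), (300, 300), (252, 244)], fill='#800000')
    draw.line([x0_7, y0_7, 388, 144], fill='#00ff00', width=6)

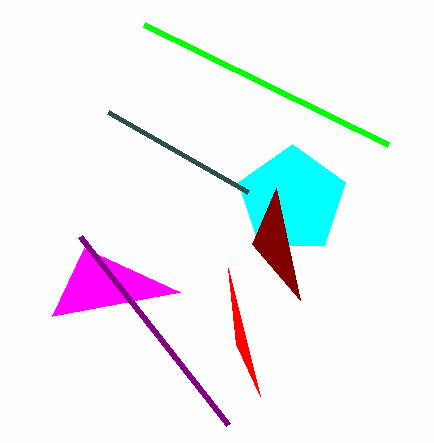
x_1 = 292
y_1 = 200
r_1 = 56
x0_2 = 84
y0_2 = 248
x0_3 = 260
y0_3 = 396
x1_4 = 108
y1_4 = 112
x0_5 = 80
y0_5 = 236
x0_6 = 276
y0_6 = 188
x0_7 = 144
y0_7 = 24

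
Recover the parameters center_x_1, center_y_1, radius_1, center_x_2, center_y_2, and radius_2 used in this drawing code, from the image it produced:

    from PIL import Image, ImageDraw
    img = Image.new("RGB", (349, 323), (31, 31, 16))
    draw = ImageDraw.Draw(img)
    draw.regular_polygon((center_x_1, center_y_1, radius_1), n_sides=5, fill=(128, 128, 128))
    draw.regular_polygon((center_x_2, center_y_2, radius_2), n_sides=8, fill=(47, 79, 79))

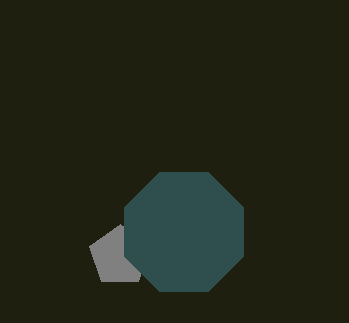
center_x_1 = 120; center_y_1 = 256; radius_1 = 32; center_x_2 = 184; center_y_2 = 232; radius_2 = 64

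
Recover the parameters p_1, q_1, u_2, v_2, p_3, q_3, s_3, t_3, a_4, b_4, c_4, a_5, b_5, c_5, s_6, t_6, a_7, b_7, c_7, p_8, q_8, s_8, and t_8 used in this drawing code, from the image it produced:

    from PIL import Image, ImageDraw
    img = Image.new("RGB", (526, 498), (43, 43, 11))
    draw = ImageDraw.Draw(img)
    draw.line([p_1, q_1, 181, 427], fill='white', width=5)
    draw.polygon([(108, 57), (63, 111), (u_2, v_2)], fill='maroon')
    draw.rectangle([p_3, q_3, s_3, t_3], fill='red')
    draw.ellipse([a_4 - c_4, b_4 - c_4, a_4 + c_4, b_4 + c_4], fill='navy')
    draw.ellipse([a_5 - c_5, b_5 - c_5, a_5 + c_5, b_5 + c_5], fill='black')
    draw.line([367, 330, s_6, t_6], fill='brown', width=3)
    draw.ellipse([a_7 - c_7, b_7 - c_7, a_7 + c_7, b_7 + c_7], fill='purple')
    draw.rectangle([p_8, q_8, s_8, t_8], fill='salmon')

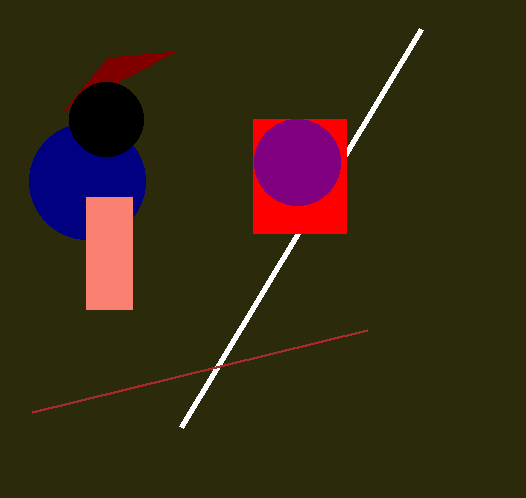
p_1 = 421
q_1 = 29
u_2 = 176
v_2 = 51
p_3 = 253
q_3 = 119
s_3 = 346
t_3 = 233
a_4 = 87
b_4 = 181
c_4 = 58
a_5 = 106
b_5 = 119
c_5 = 37
s_6 = 32
t_6 = 412
a_7 = 297
b_7 = 162
c_7 = 43
p_8 = 86
q_8 = 197
s_8 = 132
t_8 = 309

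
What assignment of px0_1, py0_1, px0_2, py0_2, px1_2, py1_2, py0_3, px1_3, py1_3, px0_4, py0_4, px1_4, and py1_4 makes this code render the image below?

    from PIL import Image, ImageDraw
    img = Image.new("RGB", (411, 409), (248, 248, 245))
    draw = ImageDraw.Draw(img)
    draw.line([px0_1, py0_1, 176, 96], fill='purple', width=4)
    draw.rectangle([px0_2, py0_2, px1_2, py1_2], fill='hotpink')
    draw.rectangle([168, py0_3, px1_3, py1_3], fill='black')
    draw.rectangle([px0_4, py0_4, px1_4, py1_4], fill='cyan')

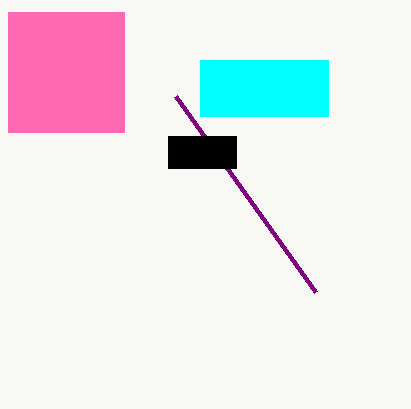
px0_1 = 316; py0_1 = 292; px0_2 = 8; py0_2 = 12; px1_2 = 124; py1_2 = 132; py0_3 = 136; px1_3 = 236; py1_3 = 168; px0_4 = 200; py0_4 = 60; px1_4 = 328; py1_4 = 116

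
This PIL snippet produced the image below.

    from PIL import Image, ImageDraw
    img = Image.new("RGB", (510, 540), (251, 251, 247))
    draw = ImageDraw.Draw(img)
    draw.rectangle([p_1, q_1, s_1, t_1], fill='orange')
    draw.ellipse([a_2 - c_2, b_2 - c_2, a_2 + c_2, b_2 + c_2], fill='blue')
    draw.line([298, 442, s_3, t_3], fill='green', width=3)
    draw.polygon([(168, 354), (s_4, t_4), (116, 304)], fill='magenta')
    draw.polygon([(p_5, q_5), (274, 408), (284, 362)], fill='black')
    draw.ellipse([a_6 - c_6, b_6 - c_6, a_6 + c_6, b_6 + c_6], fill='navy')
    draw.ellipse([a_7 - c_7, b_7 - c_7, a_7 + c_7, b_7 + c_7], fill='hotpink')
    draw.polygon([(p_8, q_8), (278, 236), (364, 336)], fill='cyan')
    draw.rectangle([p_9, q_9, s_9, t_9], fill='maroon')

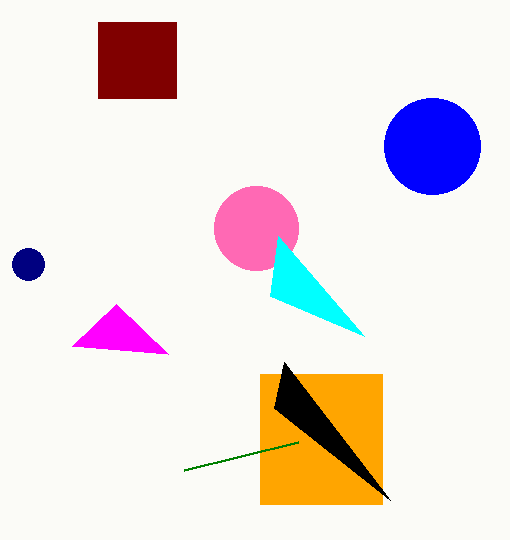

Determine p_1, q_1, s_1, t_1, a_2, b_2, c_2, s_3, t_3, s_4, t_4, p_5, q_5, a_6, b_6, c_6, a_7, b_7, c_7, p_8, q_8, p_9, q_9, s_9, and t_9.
p_1 = 260
q_1 = 374
s_1 = 382
t_1 = 504
a_2 = 432
b_2 = 146
c_2 = 48
s_3 = 184
t_3 = 470
s_4 = 72
t_4 = 346
p_5 = 390
q_5 = 500
a_6 = 28
b_6 = 264
c_6 = 16
a_7 = 256
b_7 = 228
c_7 = 42
p_8 = 270
q_8 = 296
p_9 = 98
q_9 = 22
s_9 = 176
t_9 = 98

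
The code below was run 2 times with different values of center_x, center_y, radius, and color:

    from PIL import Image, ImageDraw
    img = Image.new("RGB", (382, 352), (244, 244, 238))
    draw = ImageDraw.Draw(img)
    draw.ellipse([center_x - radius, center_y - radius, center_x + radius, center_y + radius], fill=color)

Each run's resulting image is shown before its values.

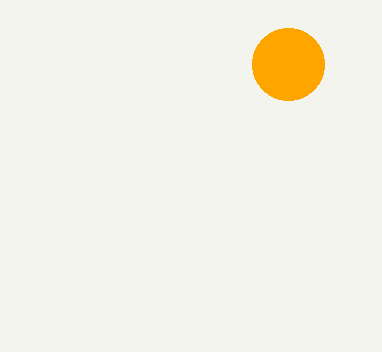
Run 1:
center_x = 288; center_y = 64; radius = 36; color = 'orange'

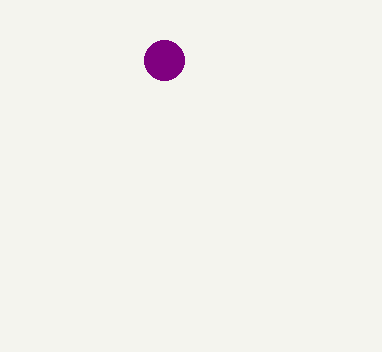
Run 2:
center_x = 164
center_y = 60
radius = 20
color = 'purple'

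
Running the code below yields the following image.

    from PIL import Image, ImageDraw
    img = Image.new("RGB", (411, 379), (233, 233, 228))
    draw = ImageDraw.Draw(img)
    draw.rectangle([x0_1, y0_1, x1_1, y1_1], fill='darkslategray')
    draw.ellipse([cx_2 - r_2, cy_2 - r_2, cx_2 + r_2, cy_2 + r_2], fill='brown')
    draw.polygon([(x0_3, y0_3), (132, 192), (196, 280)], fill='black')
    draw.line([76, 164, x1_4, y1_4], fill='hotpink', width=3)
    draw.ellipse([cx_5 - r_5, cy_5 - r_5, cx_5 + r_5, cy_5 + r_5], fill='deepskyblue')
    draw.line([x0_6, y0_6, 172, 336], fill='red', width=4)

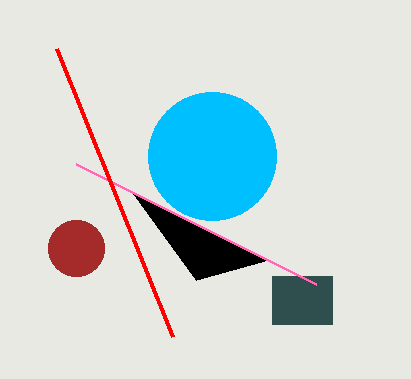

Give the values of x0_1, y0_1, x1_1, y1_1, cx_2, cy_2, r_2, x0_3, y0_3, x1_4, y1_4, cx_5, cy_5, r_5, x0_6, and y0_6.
x0_1 = 272
y0_1 = 276
x1_1 = 332
y1_1 = 324
cx_2 = 76
cy_2 = 248
r_2 = 28
x0_3 = 268
y0_3 = 260
x1_4 = 316
y1_4 = 284
cx_5 = 212
cy_5 = 156
r_5 = 64
x0_6 = 56
y0_6 = 48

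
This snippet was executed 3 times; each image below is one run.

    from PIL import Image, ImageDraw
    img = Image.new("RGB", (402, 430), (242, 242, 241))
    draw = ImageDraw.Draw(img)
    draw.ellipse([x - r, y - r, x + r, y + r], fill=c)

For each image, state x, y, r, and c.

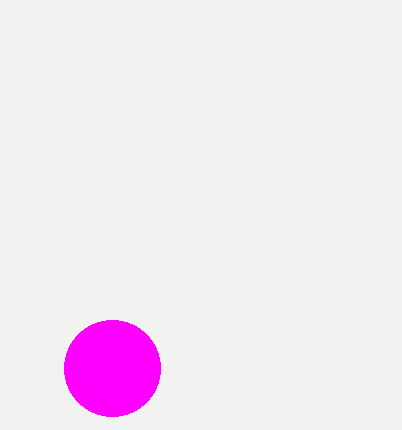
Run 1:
x = 112, y = 368, r = 48, c = 'magenta'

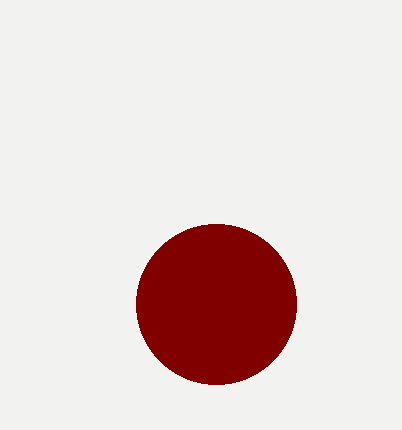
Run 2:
x = 216
y = 304
r = 80
c = 'maroon'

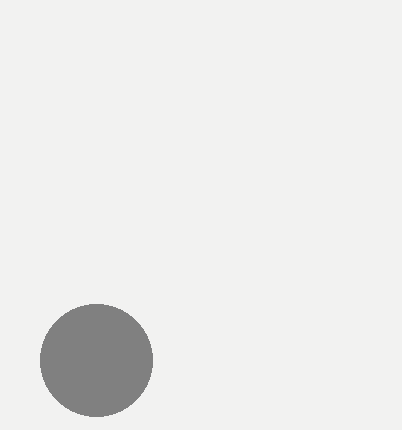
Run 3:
x = 96, y = 360, r = 56, c = 'gray'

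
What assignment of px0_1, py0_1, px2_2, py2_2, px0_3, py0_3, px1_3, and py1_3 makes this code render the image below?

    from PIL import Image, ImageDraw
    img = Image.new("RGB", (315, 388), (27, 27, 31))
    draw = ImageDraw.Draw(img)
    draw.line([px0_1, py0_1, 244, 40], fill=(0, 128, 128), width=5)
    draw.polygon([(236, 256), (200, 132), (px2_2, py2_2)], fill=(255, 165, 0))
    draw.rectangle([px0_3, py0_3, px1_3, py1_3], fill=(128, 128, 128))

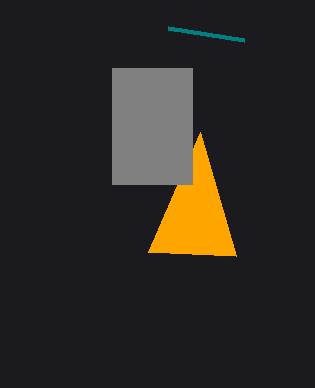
px0_1 = 168
py0_1 = 28
px2_2 = 148
py2_2 = 252
px0_3 = 112
py0_3 = 68
px1_3 = 192
py1_3 = 184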